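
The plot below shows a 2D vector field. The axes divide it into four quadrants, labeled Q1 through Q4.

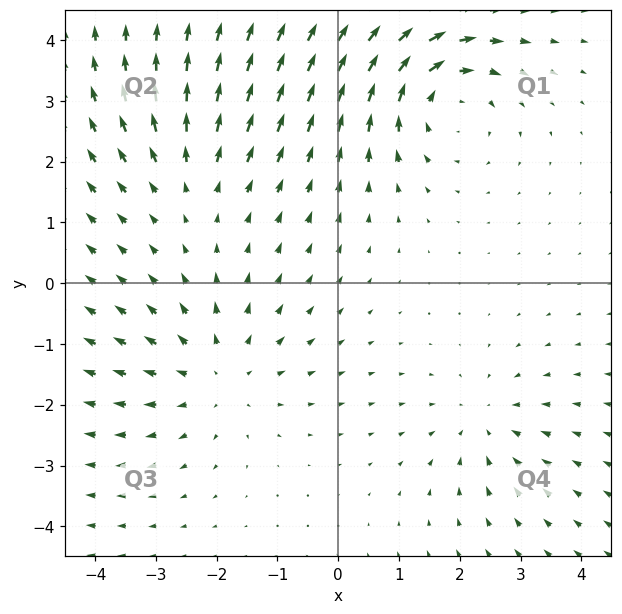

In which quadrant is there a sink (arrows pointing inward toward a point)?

The sink sits at approximately (2.4, -2.3), which lies in quadrant Q4. The divergence there is about -3, negative as expected for a sink.

Q4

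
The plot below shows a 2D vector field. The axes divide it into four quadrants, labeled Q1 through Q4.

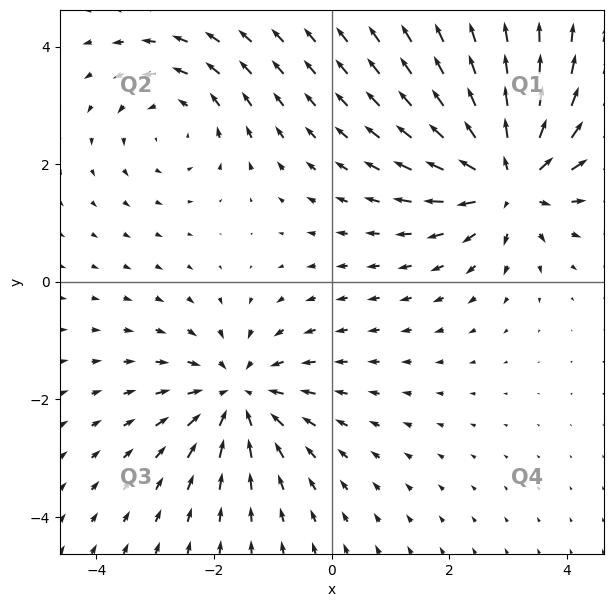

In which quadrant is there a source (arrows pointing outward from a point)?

Q1

The source sits at approximately (3.0, 1.8), which lies in quadrant Q1. The divergence there is about +6, positive as expected for a source.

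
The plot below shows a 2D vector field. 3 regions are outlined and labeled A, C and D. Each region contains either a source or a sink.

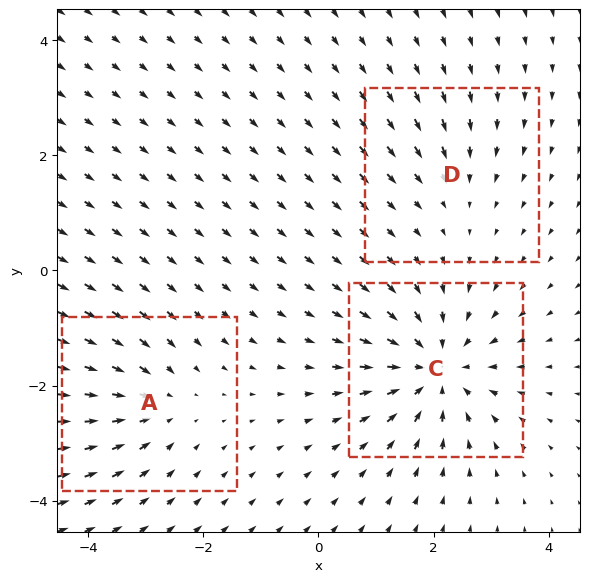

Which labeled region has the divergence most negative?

Divergence at each region's feature centre — A: about -3, C: about -5, D: about -2. Region C is most negative.

C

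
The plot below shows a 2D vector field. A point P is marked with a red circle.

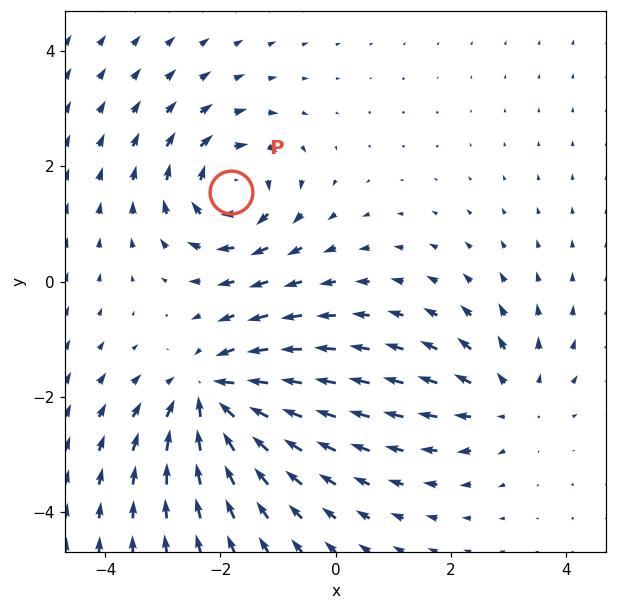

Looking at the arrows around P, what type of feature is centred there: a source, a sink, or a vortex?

vortex

At P (-1.8, 1.6) the arrows circulate clockwise. Divergence ≈0, curl about -5 — near-zero divergence with nonzero curl is a vortex.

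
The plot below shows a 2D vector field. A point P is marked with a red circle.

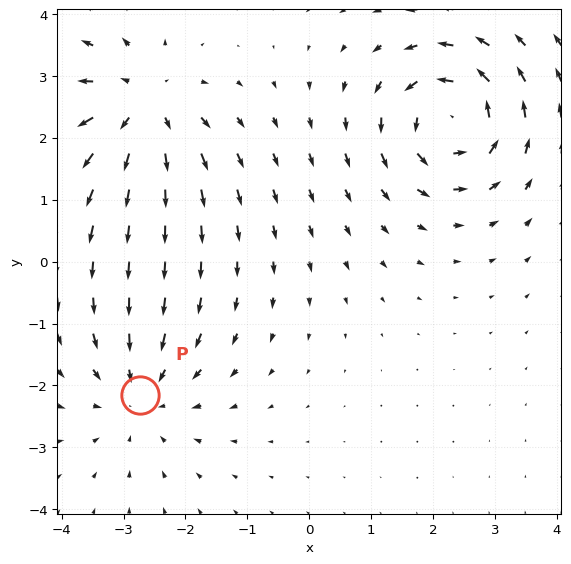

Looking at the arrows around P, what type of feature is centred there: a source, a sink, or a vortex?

sink

At P (-2.7, -2.1) the arrows converge inward. Divergence about -3, curl ≈0 — negative divergence with near-zero curl is a sink.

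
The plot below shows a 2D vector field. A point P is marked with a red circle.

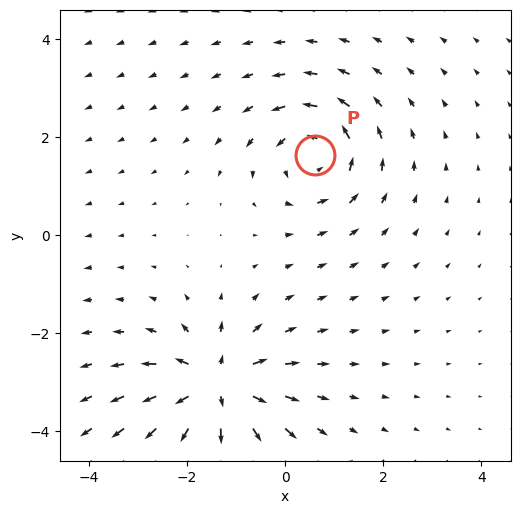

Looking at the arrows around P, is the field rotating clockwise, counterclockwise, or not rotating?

counterclockwise

Near P at (0.6, 1.6) the arrows circulate counterclockwise. The curl (z-component) there is about +4; positive curl means counterclockwise rotation.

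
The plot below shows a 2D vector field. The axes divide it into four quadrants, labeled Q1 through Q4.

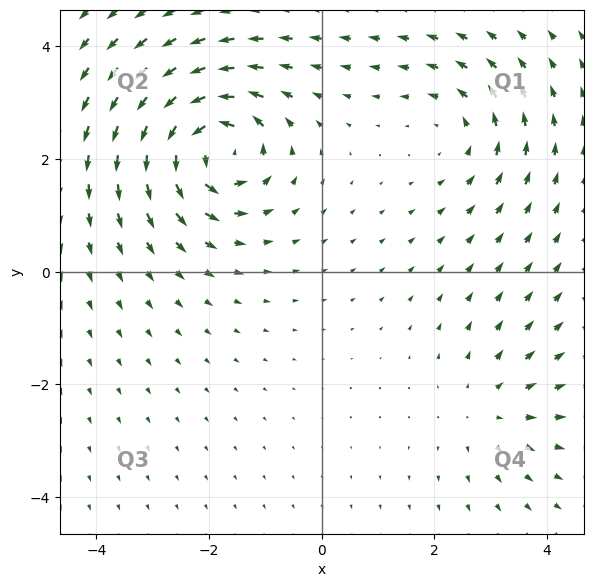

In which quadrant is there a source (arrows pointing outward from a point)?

The source sits at approximately (3.0, -2.4), which lies in quadrant Q4. The divergence there is about +2, positive as expected for a source.

Q4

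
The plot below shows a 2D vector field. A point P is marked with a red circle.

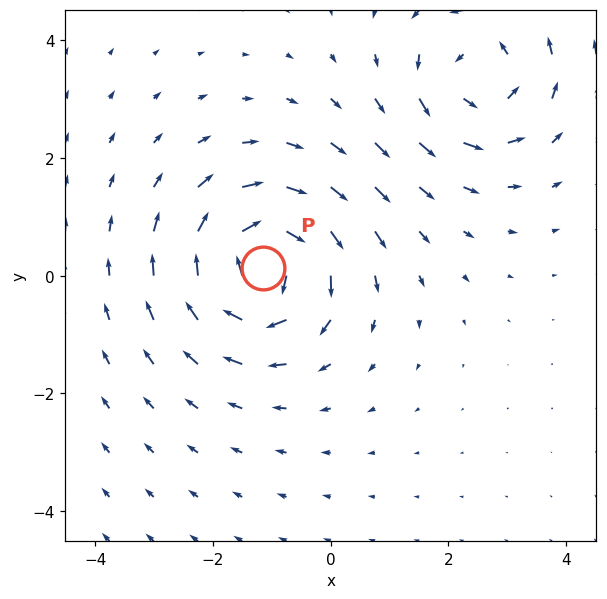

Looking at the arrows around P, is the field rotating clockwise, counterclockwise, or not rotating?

Near P at (-1.2, 0.1) the arrows circulate clockwise. The curl (z-component) there is about -5; negative curl means clockwise rotation.

clockwise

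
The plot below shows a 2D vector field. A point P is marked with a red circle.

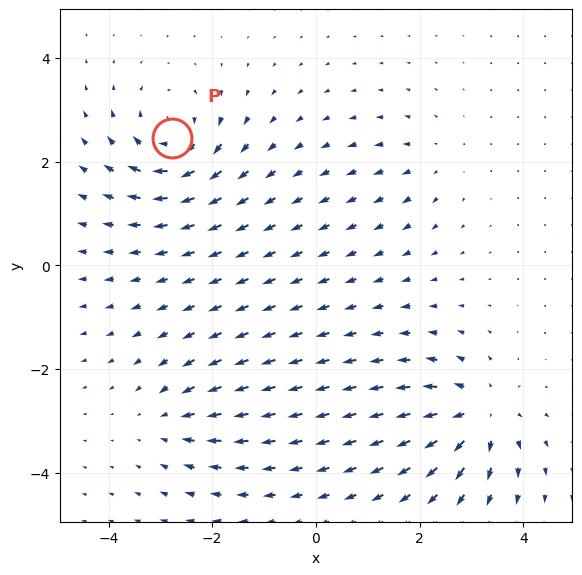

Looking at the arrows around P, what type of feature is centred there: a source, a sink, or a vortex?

At P (-2.8, 2.5) the arrows circulate clockwise. Divergence ≈0, curl about -6 — near-zero divergence with nonzero curl is a vortex.

vortex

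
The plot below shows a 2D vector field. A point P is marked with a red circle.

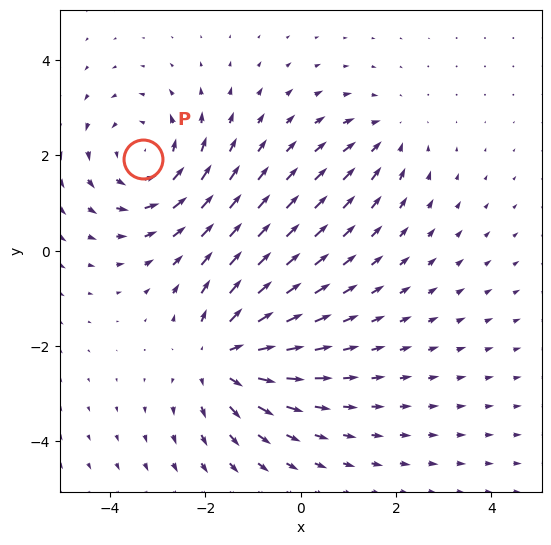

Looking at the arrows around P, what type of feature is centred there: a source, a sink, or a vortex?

vortex

At P (-3.3, 1.9) the arrows circulate counterclockwise. Divergence ≈0, curl about +4 — near-zero divergence with nonzero curl is a vortex.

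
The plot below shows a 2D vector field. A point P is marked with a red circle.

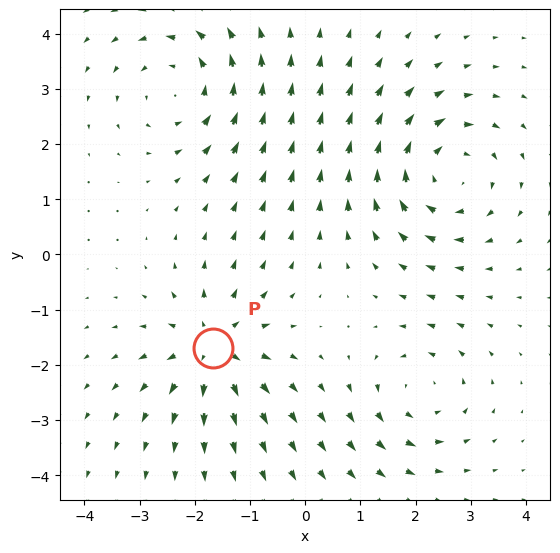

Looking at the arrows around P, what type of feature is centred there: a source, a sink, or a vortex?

At P (-1.7, -1.7) the arrows spread outward. Divergence about +5, curl ≈0 — positive divergence with near-zero curl is a source.

source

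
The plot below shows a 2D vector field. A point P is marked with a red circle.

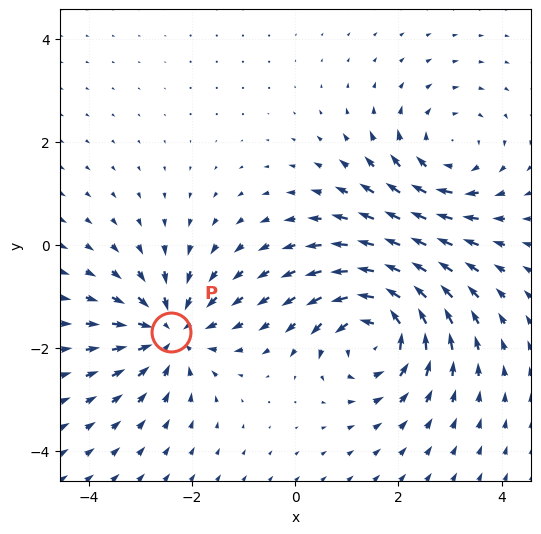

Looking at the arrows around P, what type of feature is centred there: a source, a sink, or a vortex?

sink

At P (-2.4, -1.7) the arrows converge inward. Divergence about -4, curl ≈0 — negative divergence with near-zero curl is a sink.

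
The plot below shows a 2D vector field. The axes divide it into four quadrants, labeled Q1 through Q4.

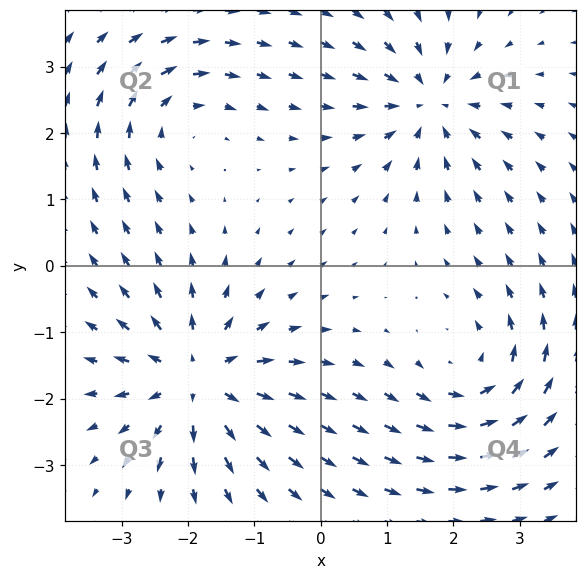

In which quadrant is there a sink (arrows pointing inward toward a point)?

The sink sits at approximately (1.6, 2.5), which lies in quadrant Q1. The divergence there is about -4, negative as expected for a sink.

Q1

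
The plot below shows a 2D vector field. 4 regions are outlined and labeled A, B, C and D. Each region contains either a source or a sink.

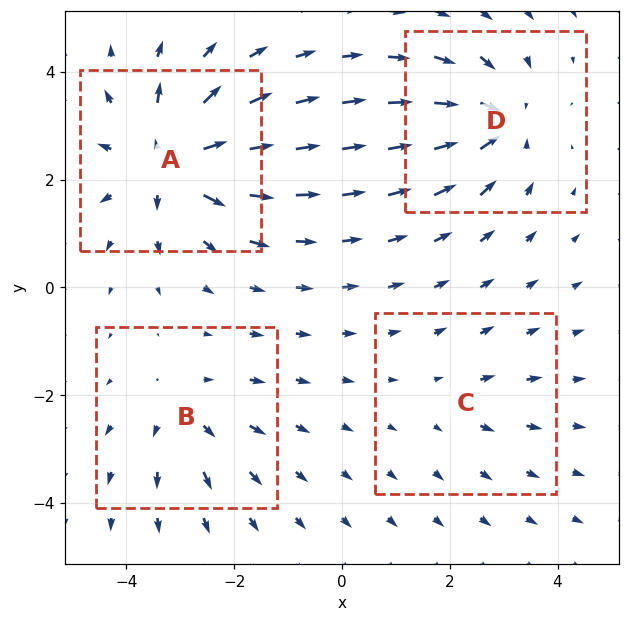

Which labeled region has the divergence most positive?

Divergence at each region's feature centre — A: about +7, B: about +4, C: about +2, D: about -6. Region A is most positive.

A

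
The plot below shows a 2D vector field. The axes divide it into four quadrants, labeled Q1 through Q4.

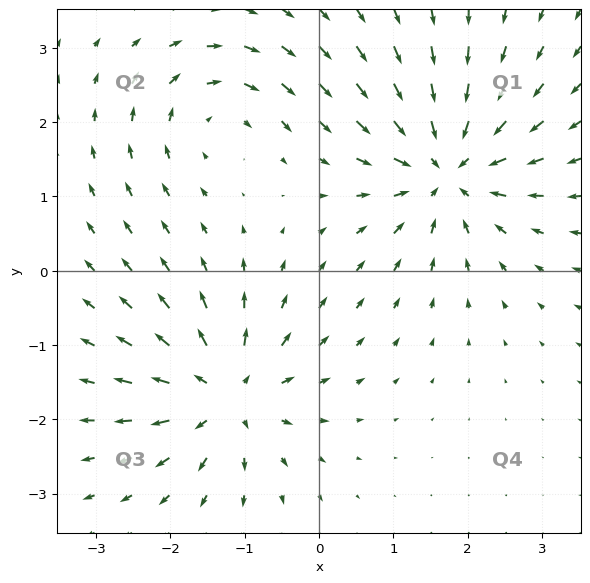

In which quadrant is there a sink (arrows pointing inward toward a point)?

The sink sits at approximately (1.7, 1.4), which lies in quadrant Q1. The divergence there is about -6, negative as expected for a sink.

Q1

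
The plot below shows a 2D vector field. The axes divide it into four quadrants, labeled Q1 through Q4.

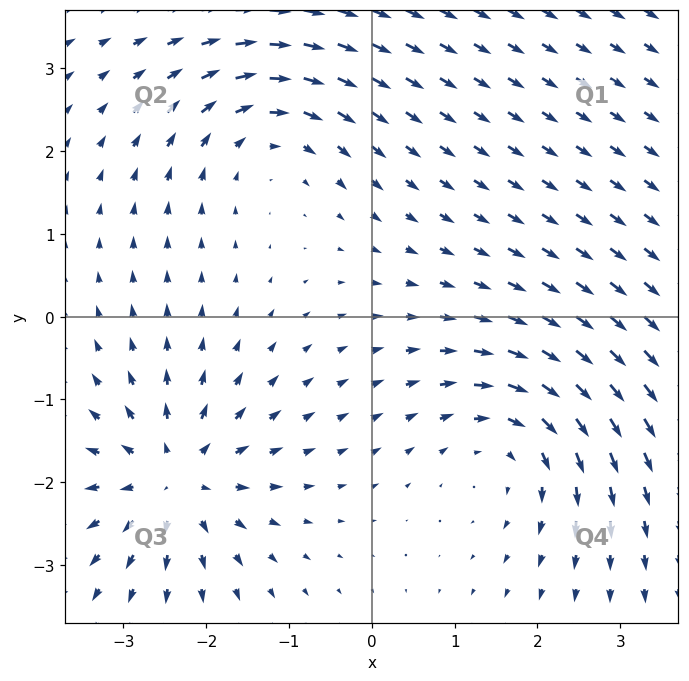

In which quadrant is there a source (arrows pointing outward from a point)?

The source sits at approximately (-2.4, -2.0), which lies in quadrant Q3. The divergence there is about +4, positive as expected for a source.

Q3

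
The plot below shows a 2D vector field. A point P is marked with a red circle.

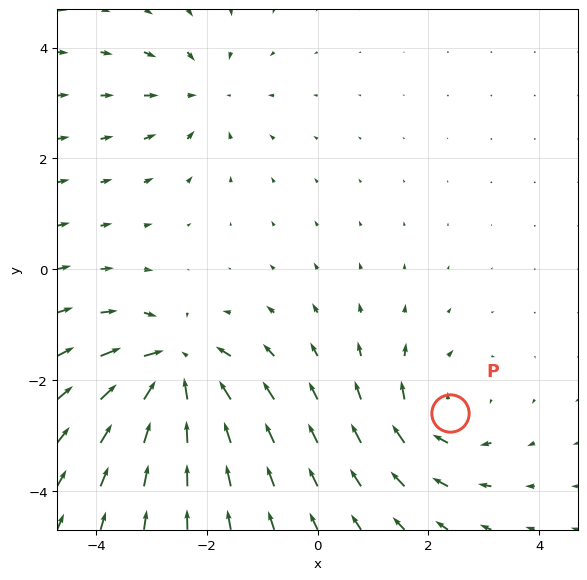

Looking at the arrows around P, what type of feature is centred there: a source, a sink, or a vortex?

At P (2.4, -2.6) the arrows circulate clockwise. Divergence ≈0, curl about -3 — near-zero divergence with nonzero curl is a vortex.

vortex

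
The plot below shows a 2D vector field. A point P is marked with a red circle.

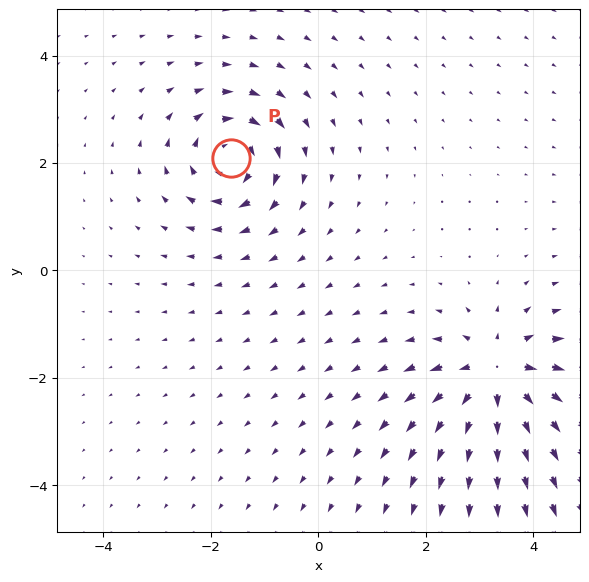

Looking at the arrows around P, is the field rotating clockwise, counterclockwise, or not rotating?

Near P at (-1.6, 2.1) the arrows circulate clockwise. The curl (z-component) there is about -5; negative curl means clockwise rotation.

clockwise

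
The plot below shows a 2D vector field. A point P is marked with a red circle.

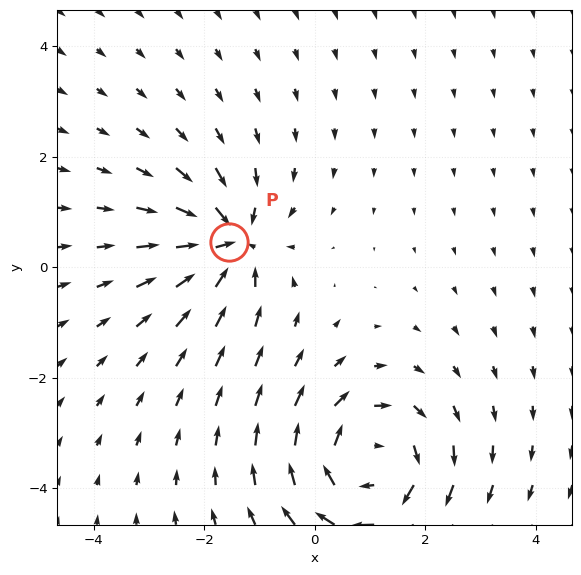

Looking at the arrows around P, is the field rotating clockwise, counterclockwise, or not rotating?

not rotating

Near P at (-1.5, 0.4) the arrows show no circulation. The curl there is ≈0.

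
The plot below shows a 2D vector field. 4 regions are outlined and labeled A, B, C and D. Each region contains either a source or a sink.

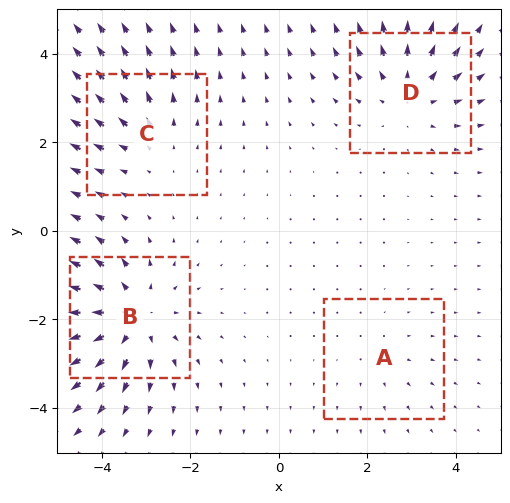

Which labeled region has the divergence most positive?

Divergence at each region's feature centre — A: about +2, B: about +6, C: about +3, D: about +4. Region B is most positive.

B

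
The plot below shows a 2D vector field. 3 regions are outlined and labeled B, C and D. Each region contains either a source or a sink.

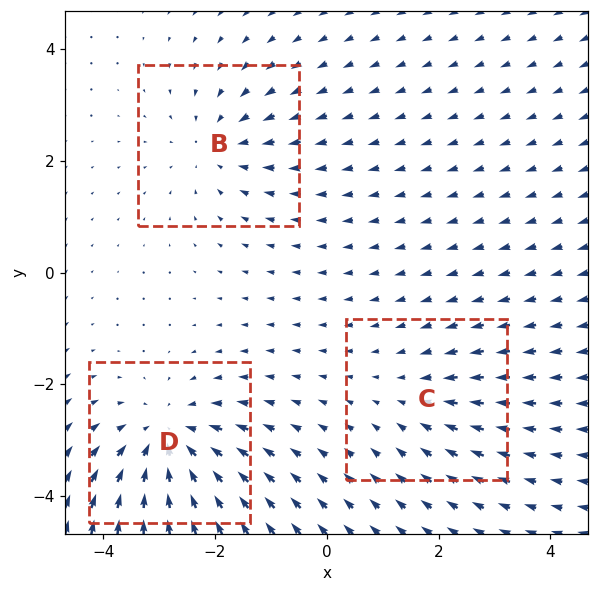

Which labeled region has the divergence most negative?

Divergence at each region's feature centre — B: about -3, C: about -2, D: about -4. Region D is most negative.

D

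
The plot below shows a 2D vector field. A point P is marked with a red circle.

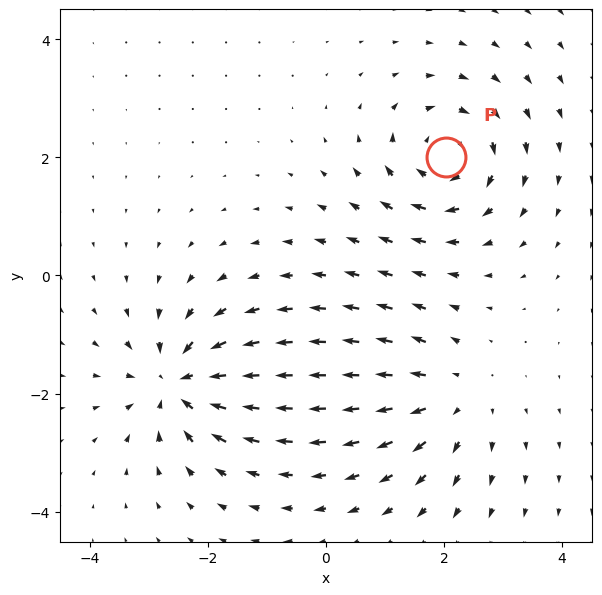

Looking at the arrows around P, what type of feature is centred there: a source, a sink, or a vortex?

At P (2.0, 2.0) the arrows circulate clockwise. Divergence ≈0, curl about -5 — near-zero divergence with nonzero curl is a vortex.

vortex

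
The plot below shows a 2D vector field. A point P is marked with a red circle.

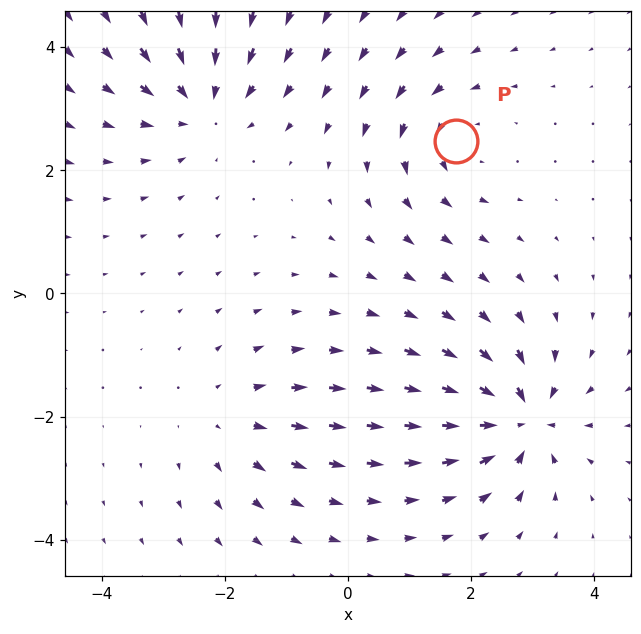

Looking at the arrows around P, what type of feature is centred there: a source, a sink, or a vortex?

At P (1.8, 2.5) the arrows circulate counterclockwise. Divergence ≈0, curl about +4 — near-zero divergence with nonzero curl is a vortex.

vortex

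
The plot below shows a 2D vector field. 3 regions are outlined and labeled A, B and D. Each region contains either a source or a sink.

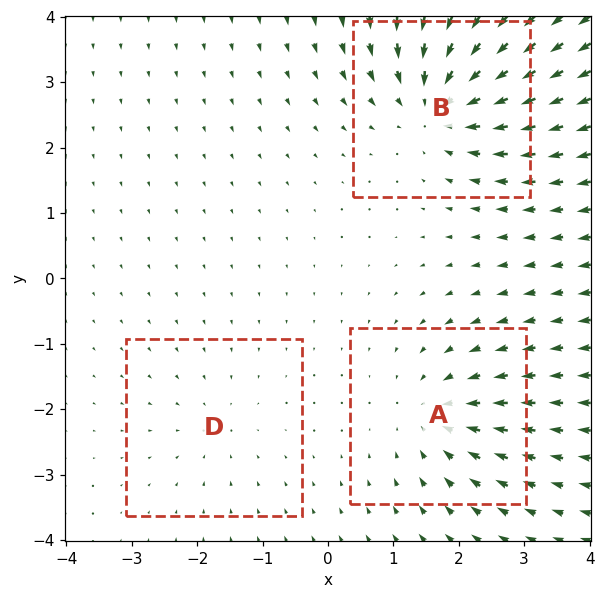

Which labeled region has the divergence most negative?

Divergence at each region's feature centre — A: about -4, B: about -5, D: about -2. Region B is most negative.

B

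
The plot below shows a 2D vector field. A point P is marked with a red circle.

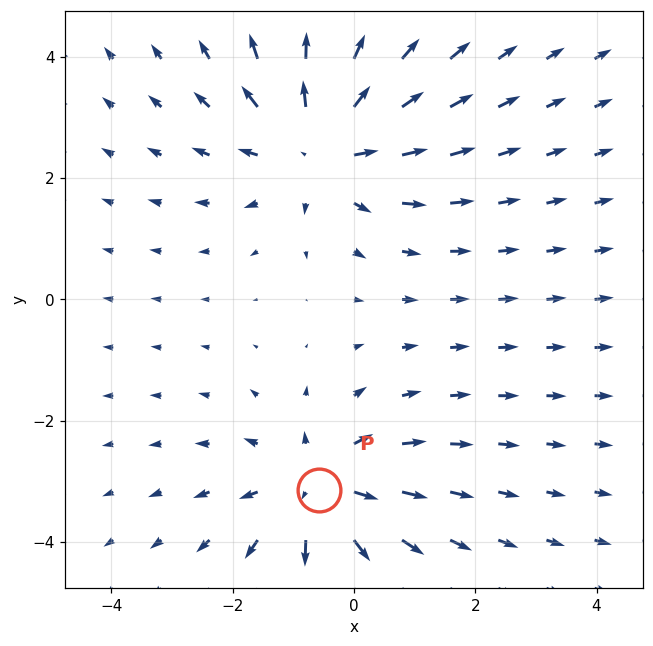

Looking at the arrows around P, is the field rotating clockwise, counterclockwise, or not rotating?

not rotating

Near P at (-0.6, -3.1) the arrows show no circulation. The curl there is ≈0.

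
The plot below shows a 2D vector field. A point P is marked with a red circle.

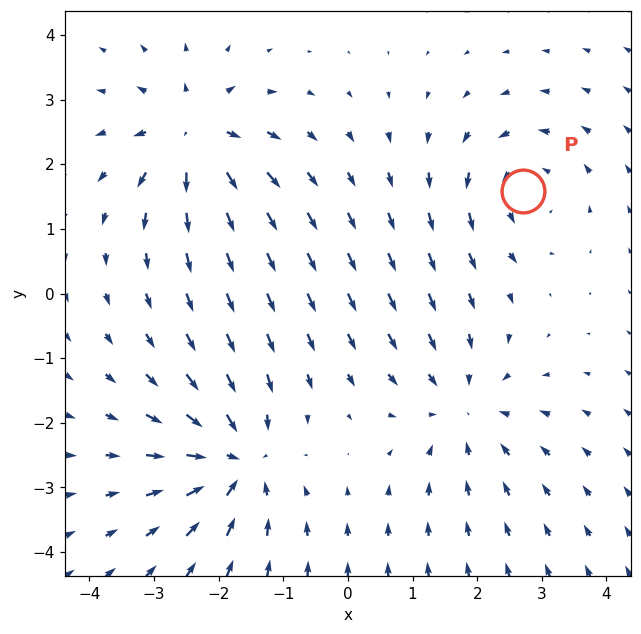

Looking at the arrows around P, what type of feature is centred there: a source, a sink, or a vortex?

At P (2.7, 1.6) the arrows circulate counterclockwise. Divergence ≈0, curl about +4 — near-zero divergence with nonzero curl is a vortex.

vortex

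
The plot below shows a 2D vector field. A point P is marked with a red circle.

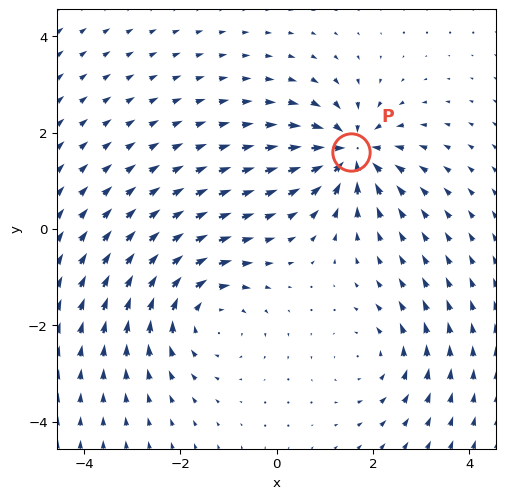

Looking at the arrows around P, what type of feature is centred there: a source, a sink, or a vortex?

At P (1.5, 1.6) the arrows converge inward. Divergence about -5, curl ≈0 — negative divergence with near-zero curl is a sink.

sink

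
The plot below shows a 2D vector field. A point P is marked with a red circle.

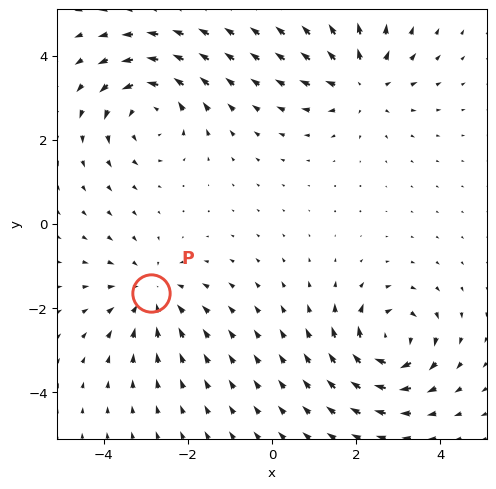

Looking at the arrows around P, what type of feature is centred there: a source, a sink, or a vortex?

At P (-2.9, -1.6) the arrows converge inward. Divergence about -3, curl ≈0 — negative divergence with near-zero curl is a sink.

sink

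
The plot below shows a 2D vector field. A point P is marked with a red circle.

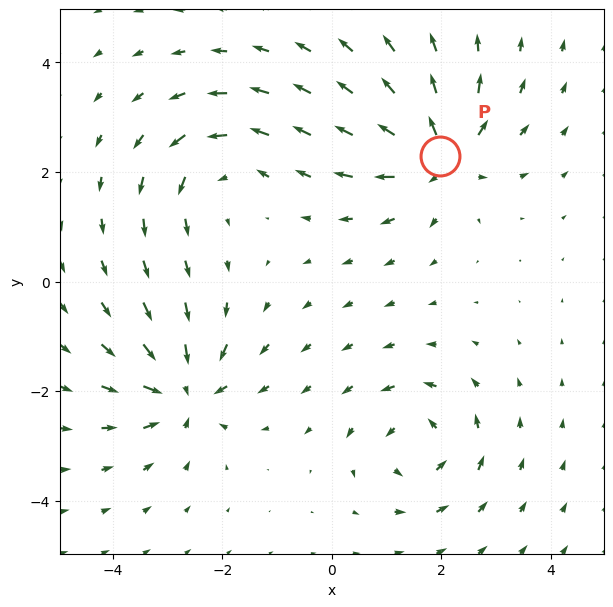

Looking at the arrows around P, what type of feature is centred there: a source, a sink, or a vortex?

At P (2.0, 2.3) the arrows spread outward. Divergence about +5, curl ≈0 — positive divergence with near-zero curl is a source.

source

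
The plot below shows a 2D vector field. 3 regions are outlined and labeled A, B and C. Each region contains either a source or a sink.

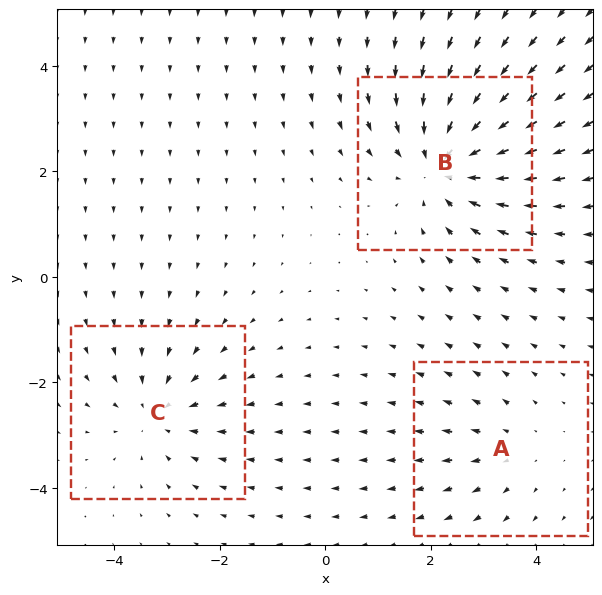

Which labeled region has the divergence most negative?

B

Divergence at each region's feature centre — A: about +2, B: about -4, C: about -3. Region B is most negative.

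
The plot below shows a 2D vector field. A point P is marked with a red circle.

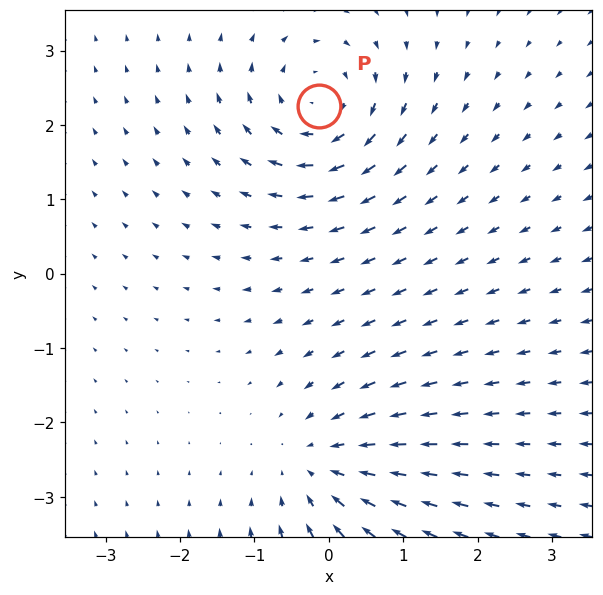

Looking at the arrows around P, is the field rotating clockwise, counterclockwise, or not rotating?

clockwise

Near P at (-0.1, 2.3) the arrows circulate clockwise. The curl (z-component) there is about -6; negative curl means clockwise rotation.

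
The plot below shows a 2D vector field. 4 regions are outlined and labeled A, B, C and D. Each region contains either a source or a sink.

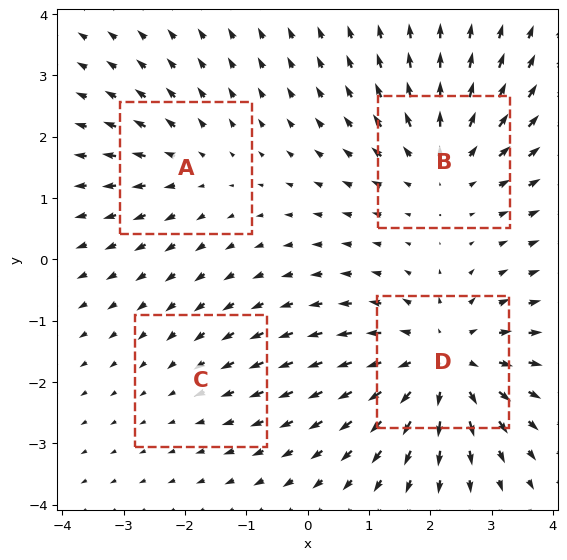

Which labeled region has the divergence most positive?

D

Divergence at each region's feature centre — A: about +3, B: about +4, C: about -2, D: about +6. Region D is most positive.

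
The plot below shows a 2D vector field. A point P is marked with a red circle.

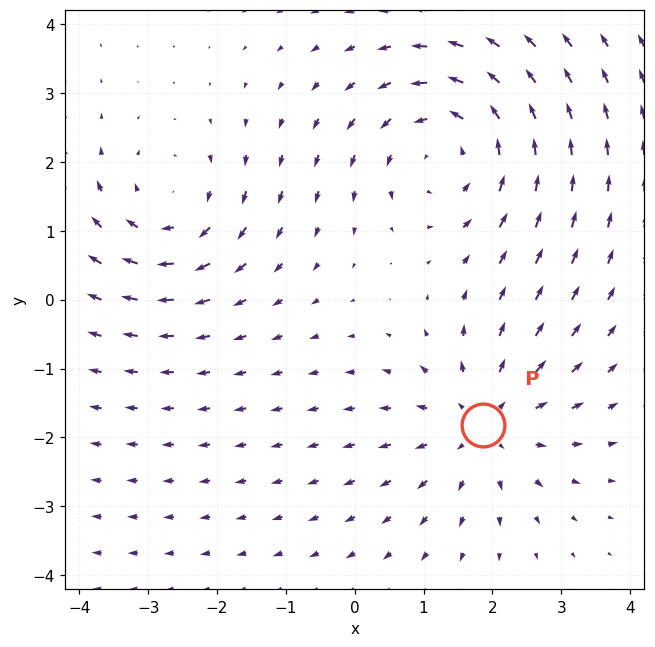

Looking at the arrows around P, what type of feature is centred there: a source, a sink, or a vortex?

At P (1.9, -1.8) the arrows spread outward. Divergence about +3, curl ≈0 — positive divergence with near-zero curl is a source.

source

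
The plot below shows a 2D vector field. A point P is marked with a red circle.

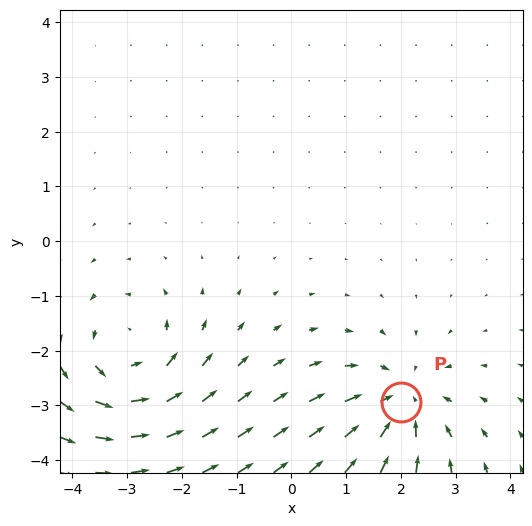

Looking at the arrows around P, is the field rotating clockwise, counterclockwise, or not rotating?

not rotating

Near P at (2.0, -2.9) the arrows show no circulation. The curl there is ≈0.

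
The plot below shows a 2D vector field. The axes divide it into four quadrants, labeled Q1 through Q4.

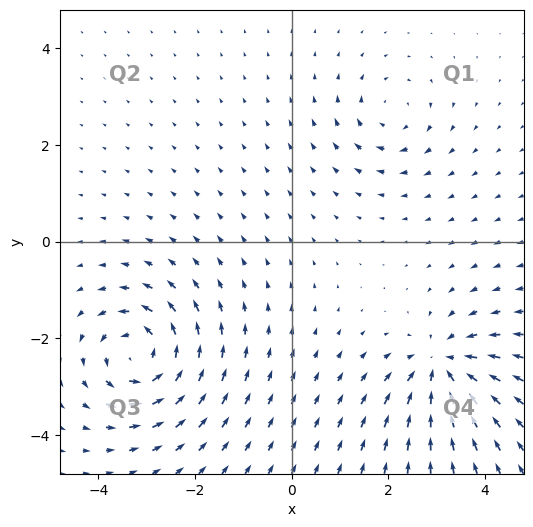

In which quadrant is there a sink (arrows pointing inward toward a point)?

The sink sits at approximately (3.1, -2.6), which lies in quadrant Q4. The divergence there is about -5, negative as expected for a sink.

Q4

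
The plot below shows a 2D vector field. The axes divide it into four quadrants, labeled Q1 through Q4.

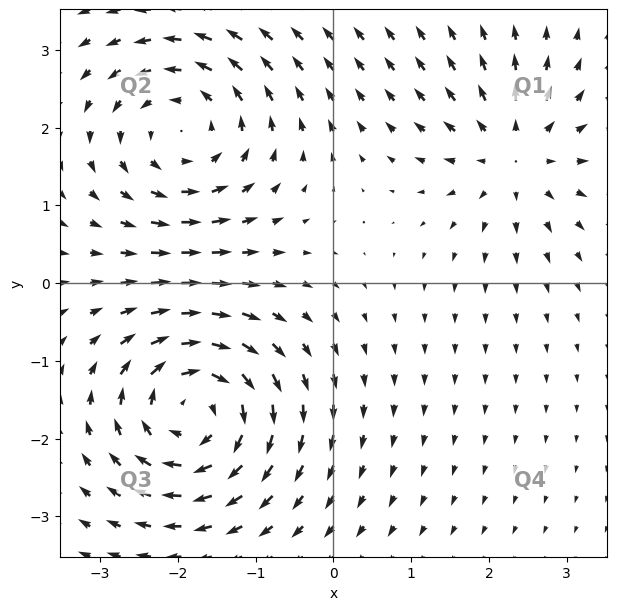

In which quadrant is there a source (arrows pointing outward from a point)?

Q1

The source sits at approximately (2.3, 1.6), which lies in quadrant Q1. The divergence there is about +4, positive as expected for a source.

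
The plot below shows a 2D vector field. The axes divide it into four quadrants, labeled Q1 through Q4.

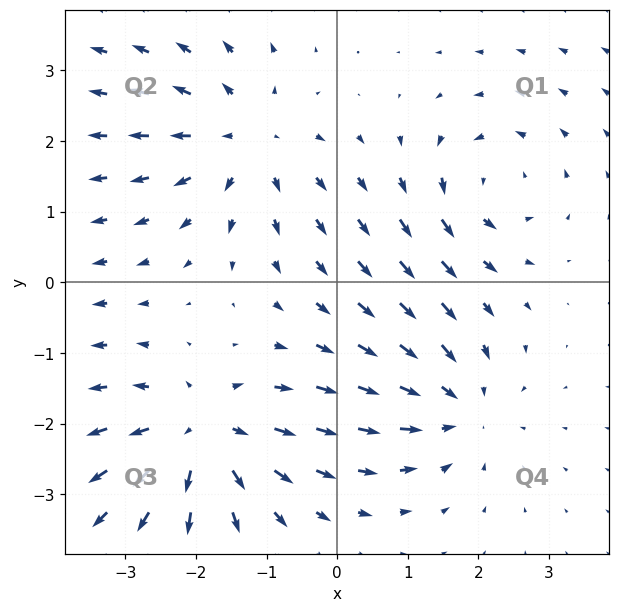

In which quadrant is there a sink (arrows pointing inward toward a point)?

The sink sits at approximately (1.7, -1.8), which lies in quadrant Q4. The divergence there is about -4, negative as expected for a sink.

Q4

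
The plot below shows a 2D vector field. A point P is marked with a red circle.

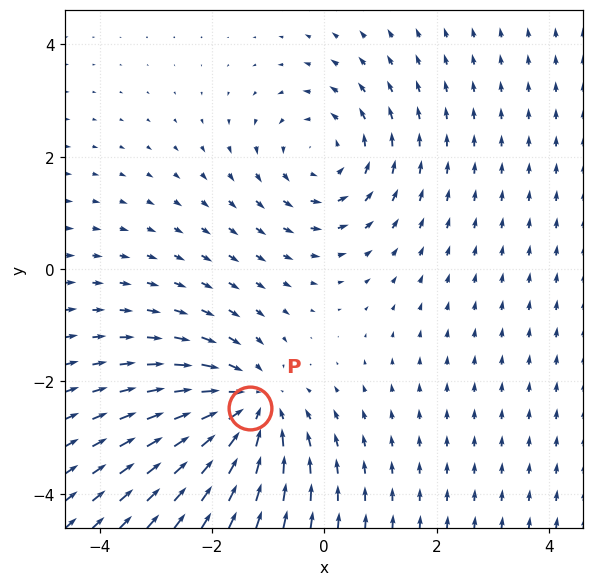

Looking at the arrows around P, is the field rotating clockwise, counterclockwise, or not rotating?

not rotating

Near P at (-1.3, -2.5) the arrows show no circulation. The curl there is ≈0.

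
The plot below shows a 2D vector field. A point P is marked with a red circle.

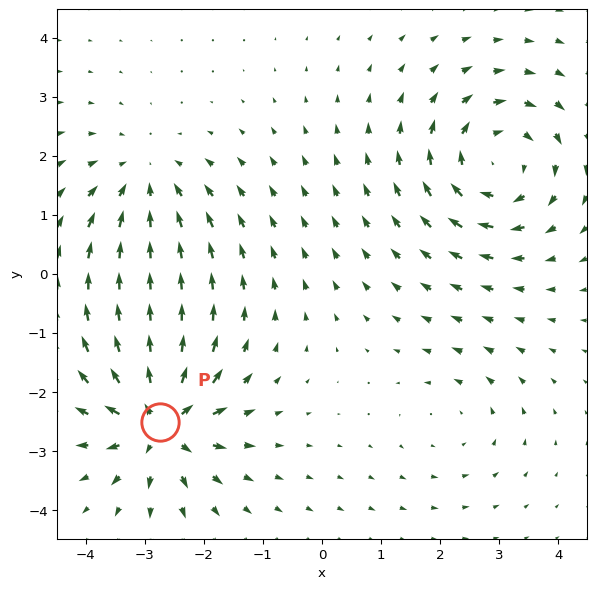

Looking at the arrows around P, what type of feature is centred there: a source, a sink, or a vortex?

source

At P (-2.7, -2.5) the arrows spread outward. Divergence about +7, curl ≈0 — positive divergence with near-zero curl is a source.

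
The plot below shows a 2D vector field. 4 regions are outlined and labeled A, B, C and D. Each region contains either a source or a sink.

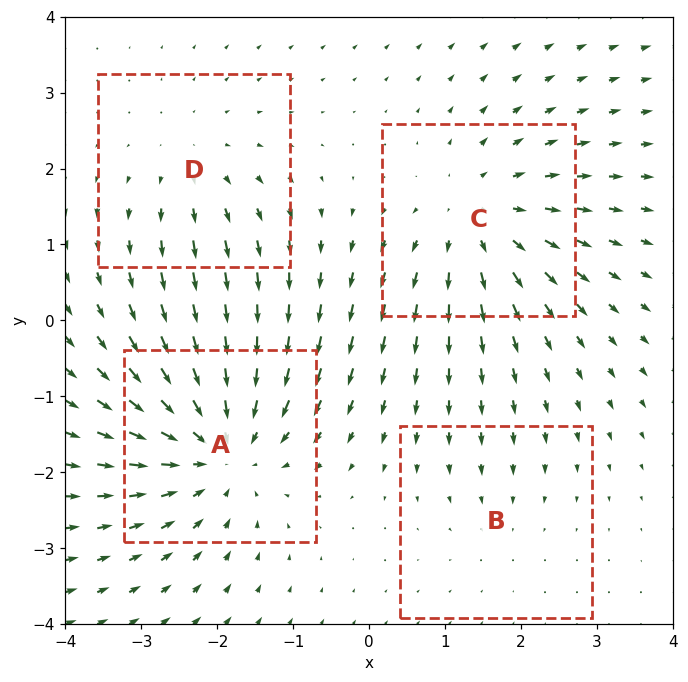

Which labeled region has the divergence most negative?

A

Divergence at each region's feature centre — A: about -6, B: about -2, C: about +5, D: about +3. Region A is most negative.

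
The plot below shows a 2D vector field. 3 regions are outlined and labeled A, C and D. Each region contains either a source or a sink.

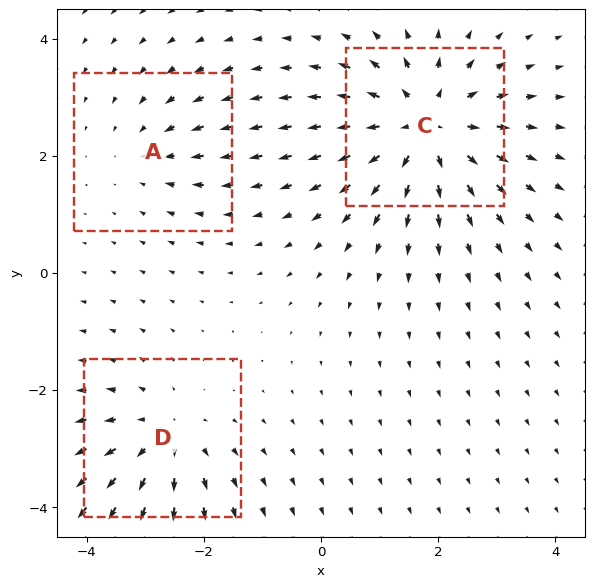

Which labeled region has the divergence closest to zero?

A

Divergence at each region's feature centre — A: about -2, C: about +5, D: about +3. Region A is closest to zero.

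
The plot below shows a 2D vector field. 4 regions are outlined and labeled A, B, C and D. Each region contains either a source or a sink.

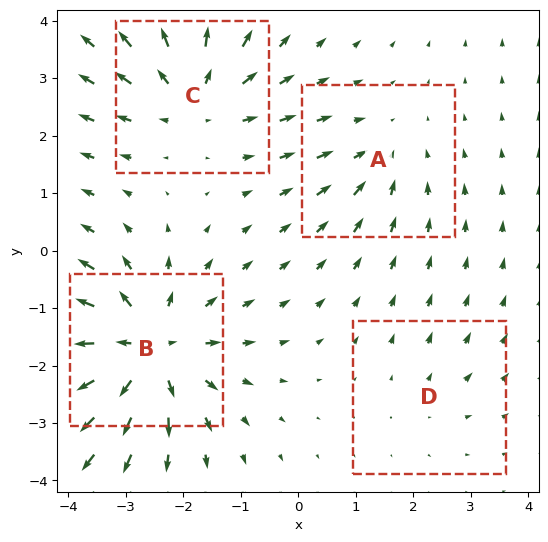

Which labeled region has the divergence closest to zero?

Divergence at each region's feature centre — A: about -3, B: about +7, C: about +5, D: about +2. Region D is closest to zero.

D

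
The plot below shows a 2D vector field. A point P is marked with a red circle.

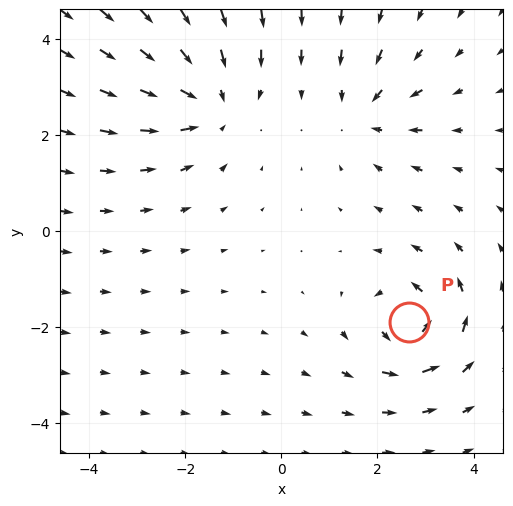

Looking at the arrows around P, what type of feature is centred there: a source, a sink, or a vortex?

At P (2.7, -1.9) the arrows circulate counterclockwise. Divergence ≈0, curl about +5 — near-zero divergence with nonzero curl is a vortex.

vortex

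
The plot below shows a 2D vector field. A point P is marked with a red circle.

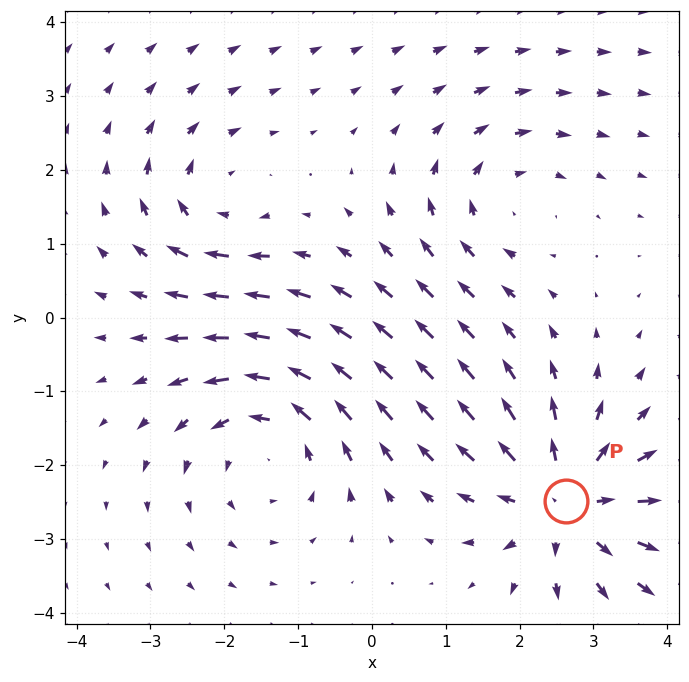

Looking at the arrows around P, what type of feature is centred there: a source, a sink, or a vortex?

At P (2.6, -2.5) the arrows spread outward. Divergence about +5, curl ≈0 — positive divergence with near-zero curl is a source.

source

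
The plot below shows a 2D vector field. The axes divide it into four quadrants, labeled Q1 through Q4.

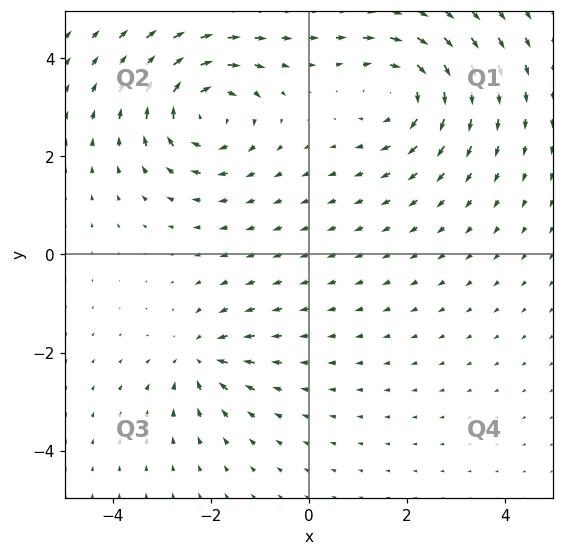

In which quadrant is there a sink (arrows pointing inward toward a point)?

Q3

The sink sits at approximately (-2.2, -2.1), which lies in quadrant Q3. The divergence there is about -4, negative as expected for a sink.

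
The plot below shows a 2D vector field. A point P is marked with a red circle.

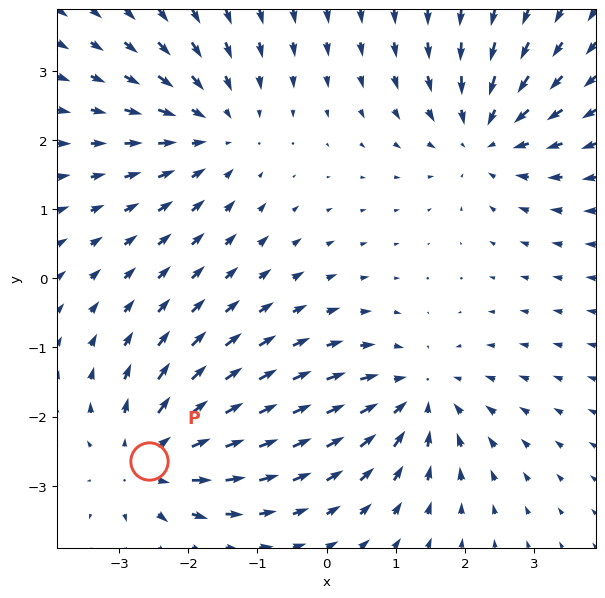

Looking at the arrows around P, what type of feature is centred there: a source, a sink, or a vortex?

At P (-2.6, -2.6) the arrows spread outward. Divergence about +5, curl ≈0 — positive divergence with near-zero curl is a source.

source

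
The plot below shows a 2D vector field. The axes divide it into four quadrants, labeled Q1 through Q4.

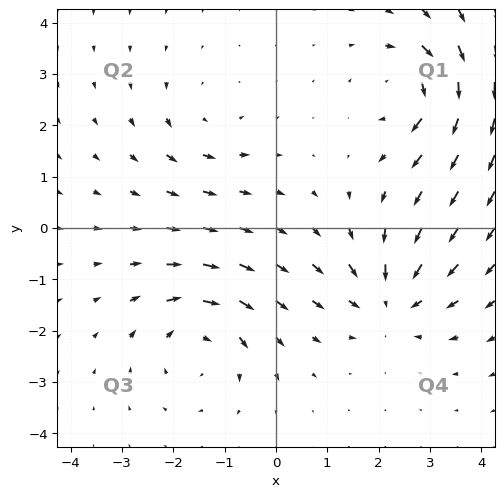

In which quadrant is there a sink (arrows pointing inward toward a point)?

Q4

The sink sits at approximately (2.2, -1.4), which lies in quadrant Q4. The divergence there is about -4, negative as expected for a sink.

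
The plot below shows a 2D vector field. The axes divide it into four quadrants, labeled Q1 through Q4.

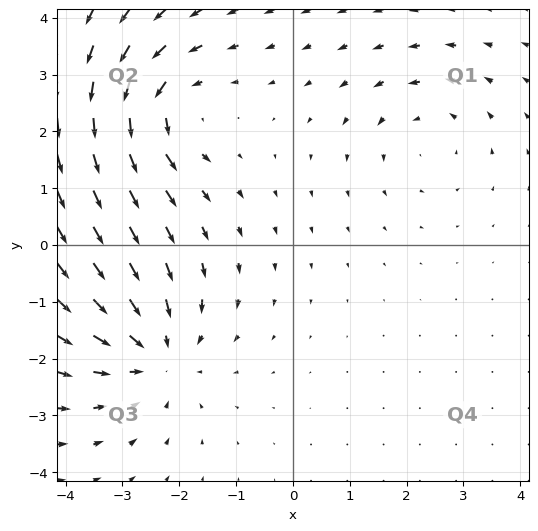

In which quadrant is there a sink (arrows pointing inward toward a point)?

The sink sits at approximately (-2.4, -1.9), which lies in quadrant Q3. The divergence there is about -4, negative as expected for a sink.

Q3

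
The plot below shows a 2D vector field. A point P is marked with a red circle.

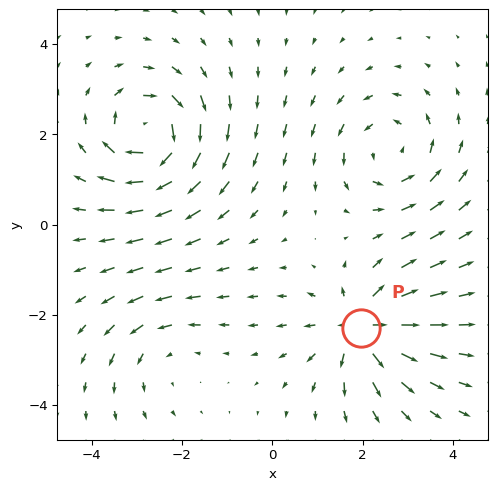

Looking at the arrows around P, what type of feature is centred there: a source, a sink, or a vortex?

source

At P (2.0, -2.3) the arrows spread outward. Divergence about +5, curl ≈0 — positive divergence with near-zero curl is a source.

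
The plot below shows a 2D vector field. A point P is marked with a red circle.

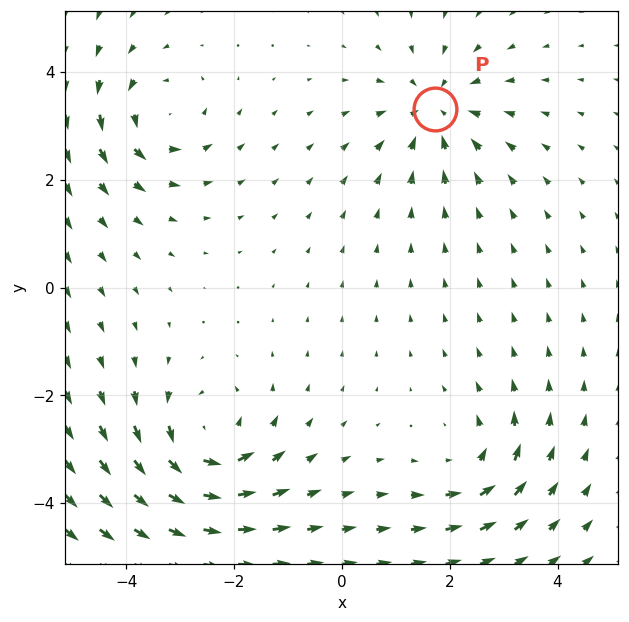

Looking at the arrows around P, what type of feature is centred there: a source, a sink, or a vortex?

At P (1.7, 3.3) the arrows converge inward. Divergence about -4, curl ≈0 — negative divergence with near-zero curl is a sink.

sink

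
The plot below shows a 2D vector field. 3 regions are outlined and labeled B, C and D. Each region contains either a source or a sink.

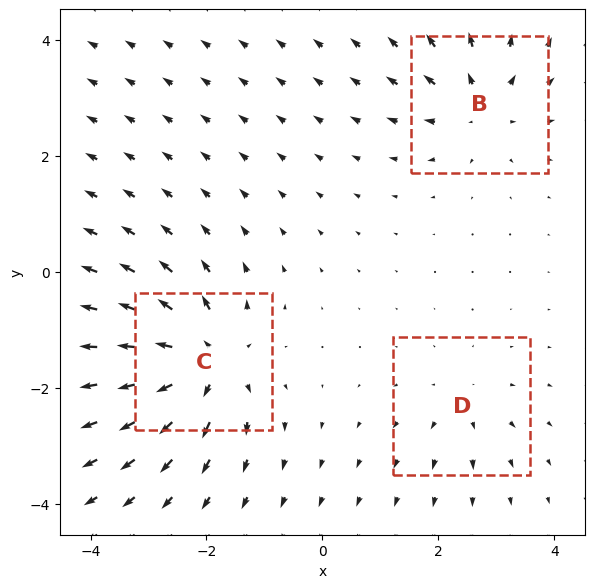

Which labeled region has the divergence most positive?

C

Divergence at each region's feature centre — B: about +4, C: about +6, D: about +2. Region C is most positive.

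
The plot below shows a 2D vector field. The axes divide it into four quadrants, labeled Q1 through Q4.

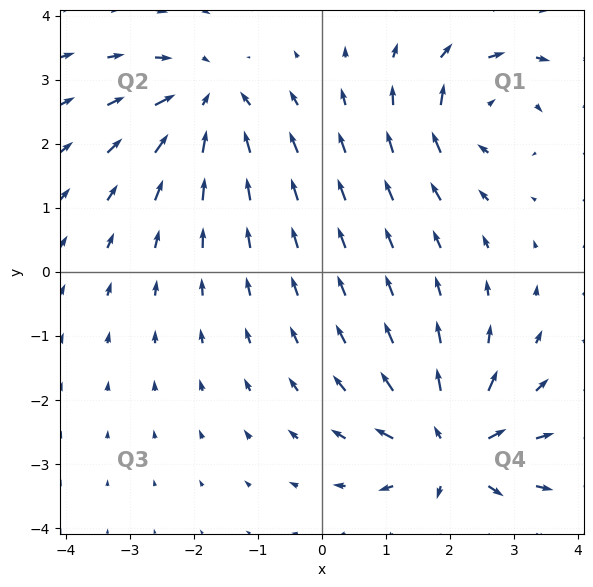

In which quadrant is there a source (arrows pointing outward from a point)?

Q4

The source sits at approximately (2.0, -2.8), which lies in quadrant Q4. The divergence there is about +5, positive as expected for a source.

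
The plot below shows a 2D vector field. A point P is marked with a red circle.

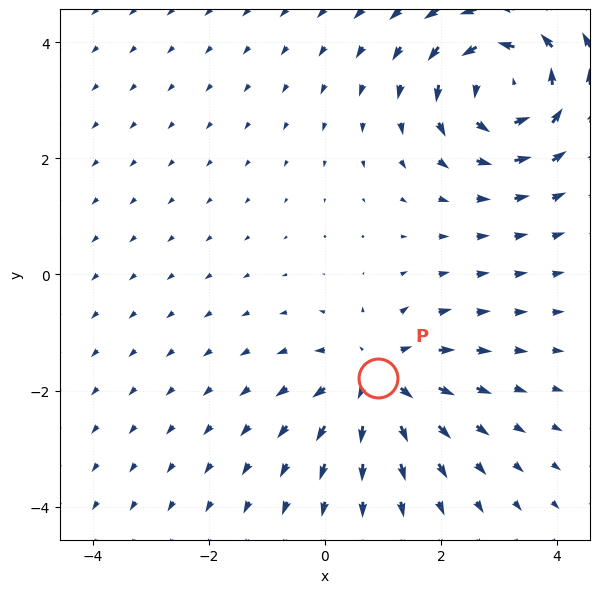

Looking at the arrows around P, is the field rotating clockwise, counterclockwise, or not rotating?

Near P at (0.9, -1.8) the arrows show no circulation. The curl there is ≈0.

not rotating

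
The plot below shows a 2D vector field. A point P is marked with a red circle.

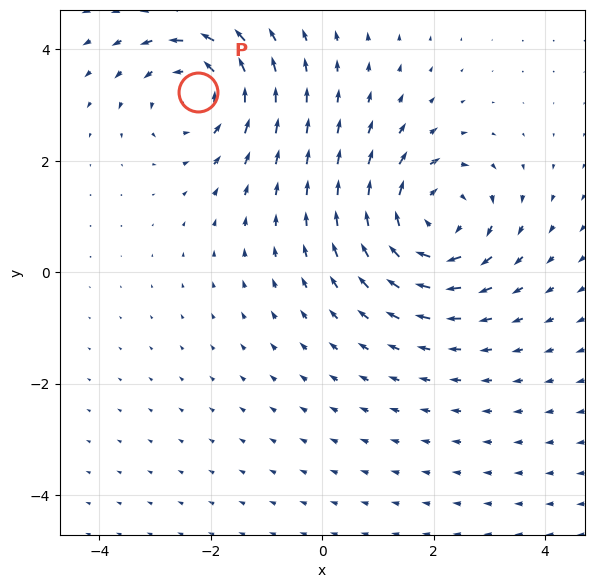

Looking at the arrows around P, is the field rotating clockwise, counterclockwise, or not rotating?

Near P at (-2.2, 3.2) the arrows circulate counterclockwise. The curl (z-component) there is about +3; positive curl means counterclockwise rotation.

counterclockwise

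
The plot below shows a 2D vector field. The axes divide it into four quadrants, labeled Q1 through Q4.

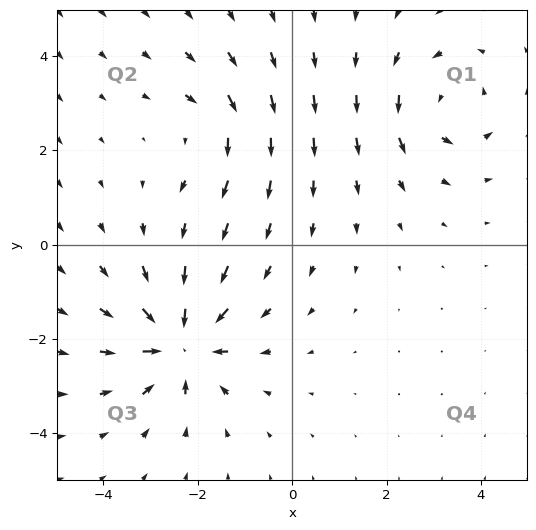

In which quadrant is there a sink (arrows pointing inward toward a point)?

Q3

The sink sits at approximately (-2.4, -2.1), which lies in quadrant Q3. The divergence there is about -6, negative as expected for a sink.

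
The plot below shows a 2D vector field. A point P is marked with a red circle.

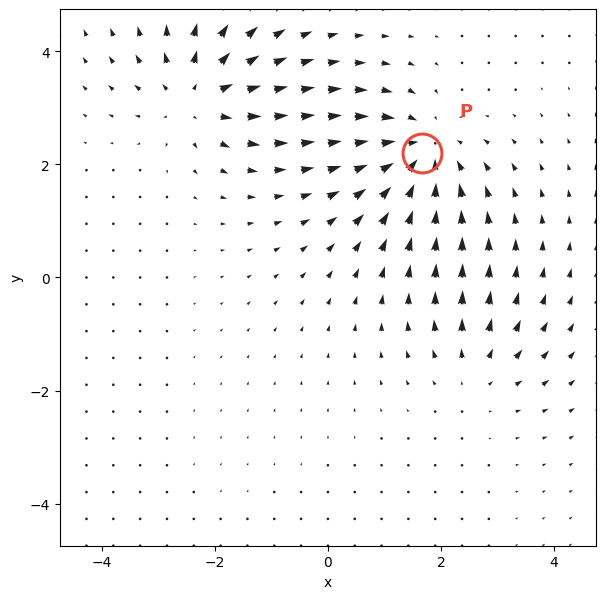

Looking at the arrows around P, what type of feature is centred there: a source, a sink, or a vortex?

At P (1.7, 2.2) the arrows converge inward. Divergence about -5, curl ≈0 — negative divergence with near-zero curl is a sink.

sink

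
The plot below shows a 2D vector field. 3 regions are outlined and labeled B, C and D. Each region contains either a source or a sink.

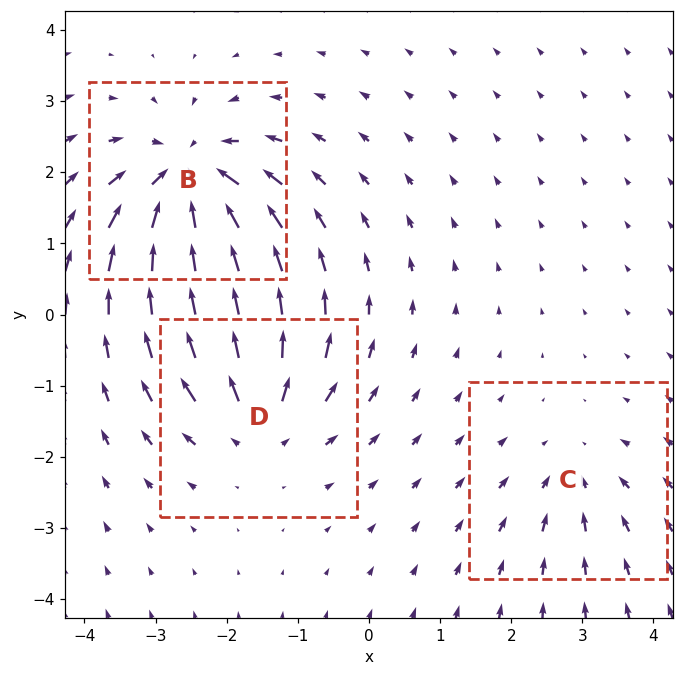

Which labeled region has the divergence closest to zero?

Divergence at each region's feature centre — B: about -6, C: about -3, D: about +4. Region C is closest to zero.

C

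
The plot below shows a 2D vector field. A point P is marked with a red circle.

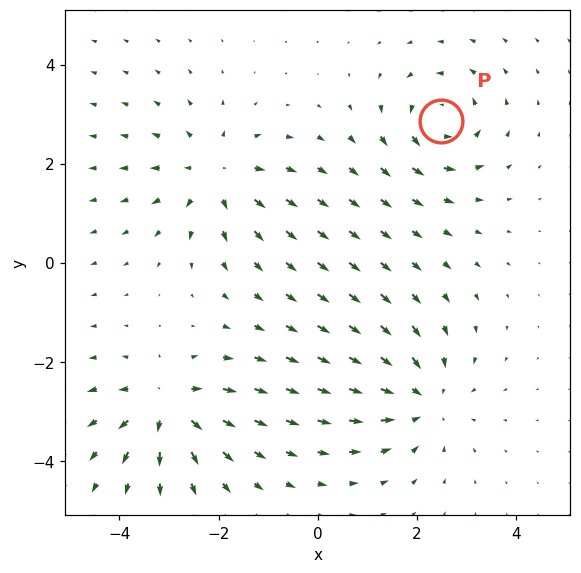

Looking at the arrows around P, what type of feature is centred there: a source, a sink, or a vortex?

vortex

At P (2.5, 2.9) the arrows circulate counterclockwise. Divergence ≈0, curl about +5 — near-zero divergence with nonzero curl is a vortex.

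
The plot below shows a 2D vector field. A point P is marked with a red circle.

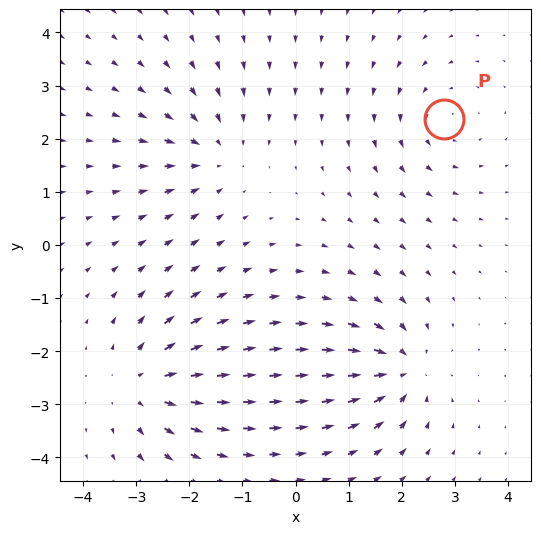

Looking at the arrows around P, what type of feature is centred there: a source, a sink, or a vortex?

vortex

At P (2.8, 2.4) the arrows circulate counterclockwise. Divergence ≈0, curl about +3 — near-zero divergence with nonzero curl is a vortex.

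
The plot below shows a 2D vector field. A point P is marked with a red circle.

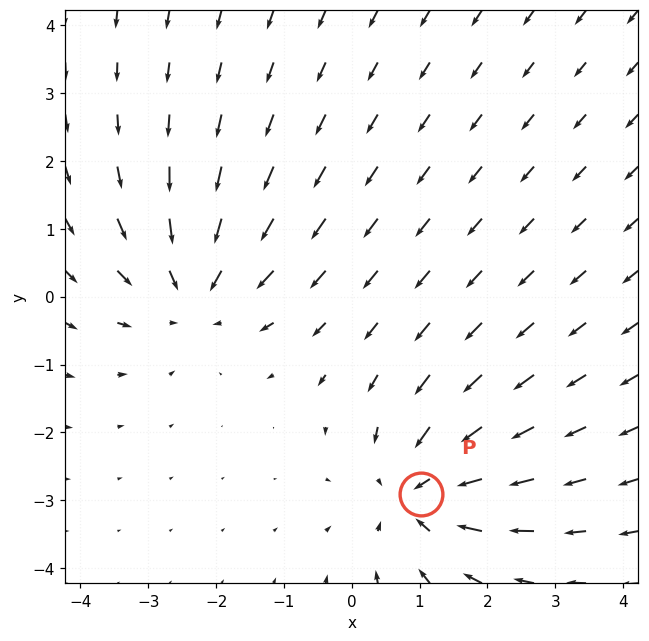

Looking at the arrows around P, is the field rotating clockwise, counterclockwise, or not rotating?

Near P at (1.0, -2.9) the arrows show no circulation. The curl there is ≈0.

not rotating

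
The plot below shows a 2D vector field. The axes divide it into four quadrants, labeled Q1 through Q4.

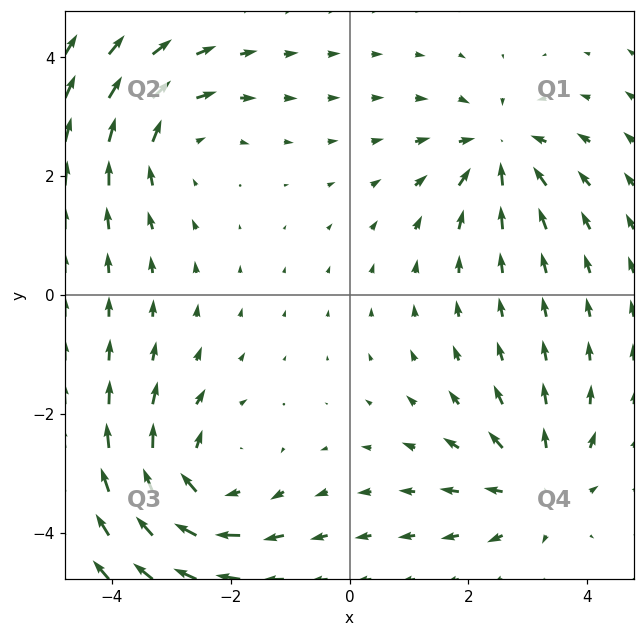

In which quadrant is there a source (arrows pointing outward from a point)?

The source sits at approximately (3.2, -3.2), which lies in quadrant Q4. The divergence there is about +4, positive as expected for a source.

Q4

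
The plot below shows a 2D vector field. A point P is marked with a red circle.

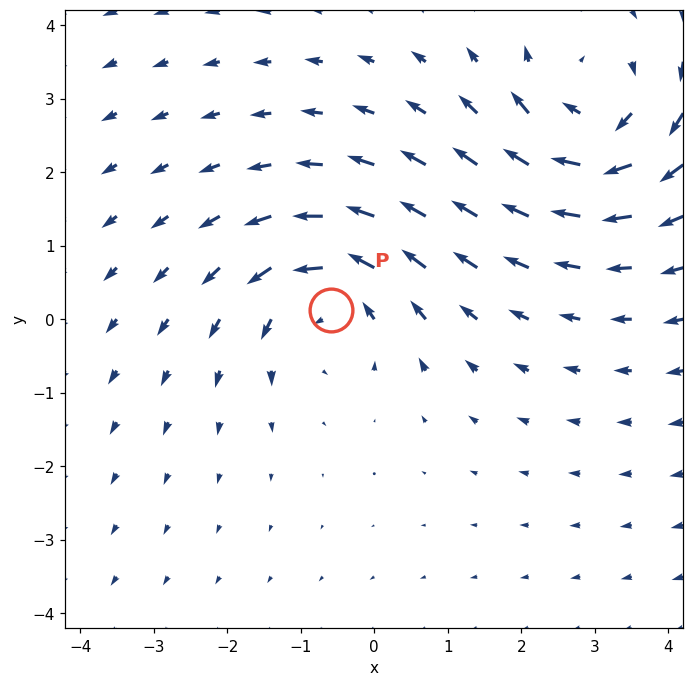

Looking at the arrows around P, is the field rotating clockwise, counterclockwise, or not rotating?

counterclockwise

Near P at (-0.6, 0.1) the arrows circulate counterclockwise. The curl (z-component) there is about +4; positive curl means counterclockwise rotation.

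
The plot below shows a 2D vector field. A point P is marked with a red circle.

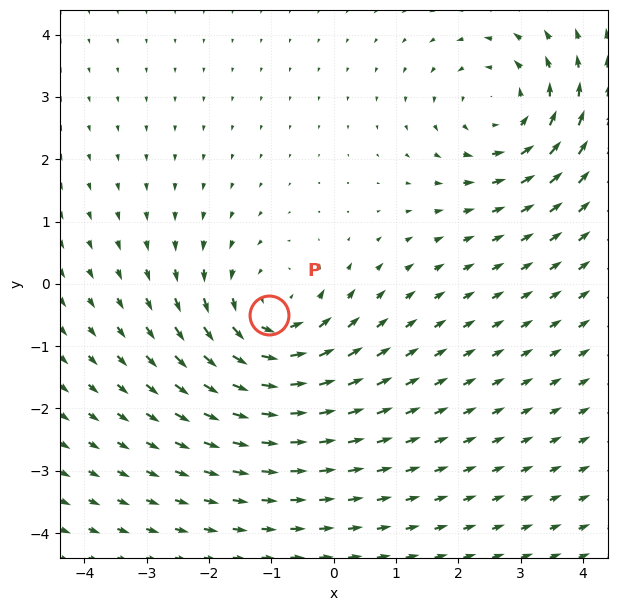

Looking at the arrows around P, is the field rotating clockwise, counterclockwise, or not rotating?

Near P at (-1.0, -0.5) the arrows circulate counterclockwise. The curl (z-component) there is about +4; positive curl means counterclockwise rotation.

counterclockwise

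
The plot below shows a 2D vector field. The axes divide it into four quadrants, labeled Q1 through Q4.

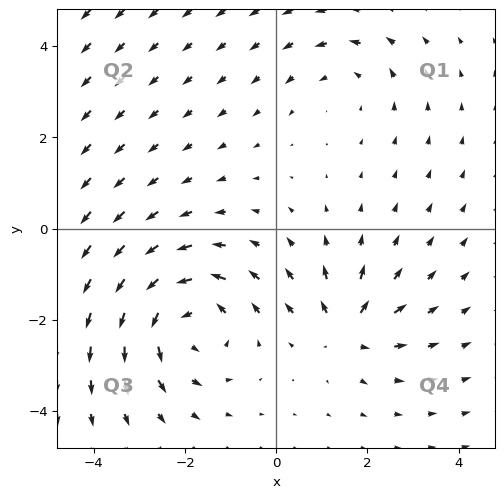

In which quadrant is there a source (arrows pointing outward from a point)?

Q4

The source sits at approximately (1.6, -2.2), which lies in quadrant Q4. The divergence there is about +4, positive as expected for a source.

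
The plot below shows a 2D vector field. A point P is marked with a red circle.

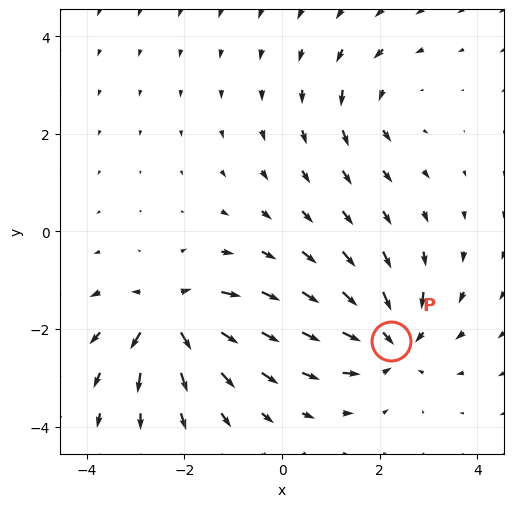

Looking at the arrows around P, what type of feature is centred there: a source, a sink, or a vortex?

sink

At P (2.2, -2.3) the arrows converge inward. Divergence about -5, curl ≈0 — negative divergence with near-zero curl is a sink.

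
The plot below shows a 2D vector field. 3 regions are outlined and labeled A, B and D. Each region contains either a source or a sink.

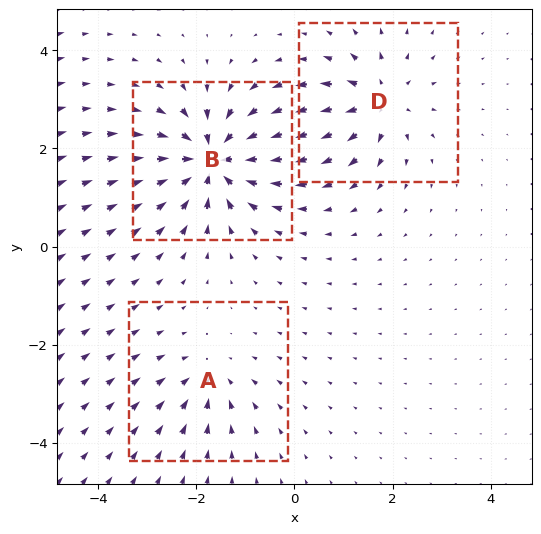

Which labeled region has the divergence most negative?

Divergence at each region's feature centre — A: about -3, B: about -6, D: about +4. Region B is most negative.

B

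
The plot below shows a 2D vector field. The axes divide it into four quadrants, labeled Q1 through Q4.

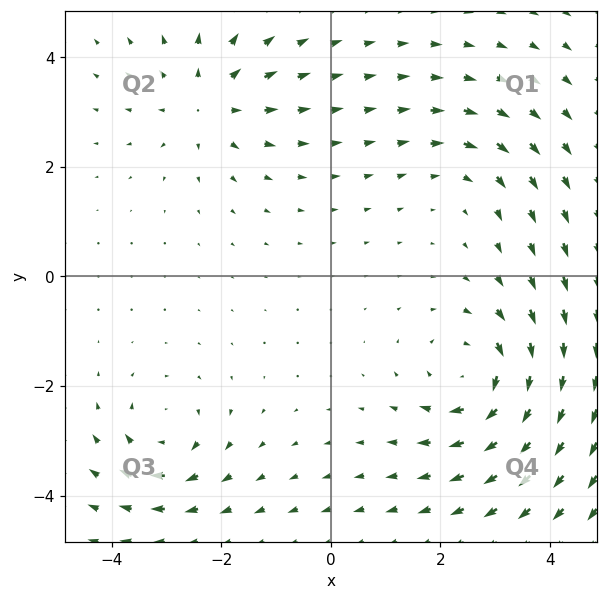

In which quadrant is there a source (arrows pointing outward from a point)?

The source sits at approximately (-2.3, 3.2), which lies in quadrant Q2. The divergence there is about +4, positive as expected for a source.

Q2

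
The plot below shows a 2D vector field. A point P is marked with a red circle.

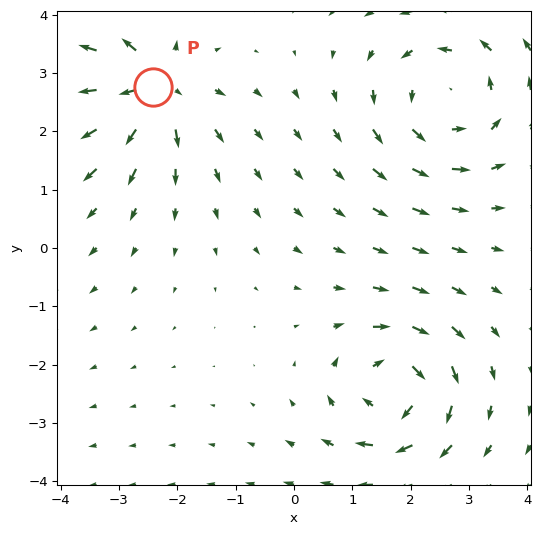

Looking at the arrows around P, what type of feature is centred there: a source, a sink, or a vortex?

source

At P (-2.4, 2.8) the arrows spread outward. Divergence about +4, curl ≈0 — positive divergence with near-zero curl is a source.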